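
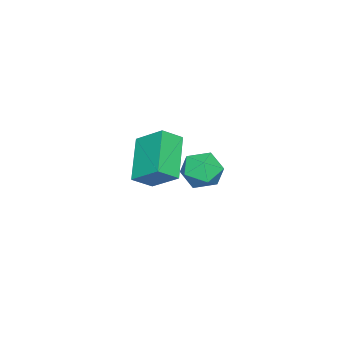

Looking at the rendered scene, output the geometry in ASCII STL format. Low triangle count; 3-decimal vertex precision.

solid 
facet normal -0.754 -0.320 0.574
outer loop
vertex -2.316 -2.731 -1.402
vertex -2.172 -1.665 -0.62
vertex -2.9 -2.276 -1.915
endloop
endfacet
facet normal -0.108 -0.802 -0.588
outer loop
vertex -1.528 -1.695 -2.96
vertex -2.316 -2.731 -1.402
vertex -2.9 -2.276 -1.915
endloop
endfacet
facet normal -0.754 -0.319 0.574
outer loop
vertex -2.9 -2.276 -1.915
vertex -2.172 -1.665 -0.62
vertex -2.755 -1.21 -1.132
endloop
endfacet
facet normal -0.648 0.506 -0.569
outer loop
vertex -2.755 -1.21 -1.132
vertex -1.528 -1.695 -2.96
vertex -2.9 -2.276 -1.915
endloop
endfacet
facet normal 0.648 -0.505 0.570
outer loop
vertex -2.316 -2.731 -1.402
vertex -0.8 -1.084 -1.665
vertex -2.172 -1.665 -0.62
endloop
endfacet
facet normal -0.109 -0.801 -0.588
outer loop
vertex -0.945 -2.15 -2.448
vertex -2.316 -2.731 -1.402
vertex -1.528 -1.695 -2.96
endloop
endfacet
facet normal 0.648 -0.506 0.569
outer loop
vertex -0.945 -2.15 -2.448
vertex -0.8 -1.084 -1.665
vertex -2.316 -2.731 -1.402
endloop
endfacet
facet normal 0.109 0.801 0.588
outer loop
vertex -2.172 -1.665 -0.62
vertex -0.8 -1.084 -1.665
vertex -2.755 -1.21 -1.132
endloop
endfacet
facet normal -0.649 0.505 -0.569
outer loop
vertex -1.384 -0.629 -2.178
vertex -1.528 -1.695 -2.96
vertex -2.755 -1.21 -1.132
endloop
endfacet
facet normal 0.109 0.802 0.588
outer loop
vertex -2.755 -1.21 -1.132
vertex -0.8 -1.084 -1.665
vertex -1.384 -0.629 -2.178
endloop
endfacet
facet normal 0.754 0.319 -0.574
outer loop
vertex -1.384 -0.629 -2.178
vertex -0.945 -2.15 -2.448
vertex -1.528 -1.695 -2.96
endloop
endfacet
facet normal 0.754 0.319 -0.575
outer loop
vertex -0.8 -1.084 -1.665
vertex -0.945 -2.15 -2.448
vertex -1.384 -0.629 -2.178
endloop
endfacet
facet normal -0.519 0.816 -0.254
outer loop
vertex 1.62 2.251 0.096
vertex 1.049 2.019 0.518
vertex 1.581 2.45 0.815
endloop
endfacet
facet normal 0.180 0.950 -0.253
outer loop
vertex 1.62 2.251 0.096
vertex 1.581 2.45 0.815
vertex 2.235 2.247 0.519
endloop
endfacet
facet normal 0.493 0.500 -0.712
outer loop
vertex 1.62 2.251 0.096
vertex 2.235 2.247 0.519
vertex 2.108 1.689 0.039
endloop
endfacet
facet normal -0.017 0.087 -0.996
outer loop
vertex 1.62 2.251 0.096
vertex 2.108 1.689 0.039
vertex 1.375 1.548 0.039
endloop
endfacet
facet normal -0.642 0.281 -0.713
outer loop
vertex 1.62 2.251 0.096
vertex 1.375 1.548 0.039
vertex 1.049 2.019 0.518
endloop
endfacet
facet normal 0.432 0.809 0.399
outer loop
vertex 2.235 2.247 0.519
vertex 1.581 2.45 0.815
vertex 2.045 2.012 1.201
endloop
endfacet
facet normal -0.701 0.591 0.398
outer loop
vertex 1.581 2.45 0.815
vertex 1.049 2.019 0.518
vertex 1.312 1.871 1.201
endloop
endfacet
facet normal -0.899 -0.272 -0.344
outer loop
vertex 1.049 2.019 0.518
vertex 1.375 1.548 0.039
vertex 1.185 1.313 0.721
endloop
endfacet
facet normal 0.113 -0.587 -0.802
outer loop
vertex 1.375 1.548 0.039
vertex 2.108 1.689 0.039
vertex 1.839 1.11 0.425
endloop
endfacet
facet normal 0.936 0.082 -0.343
outer loop
vertex 2.108 1.689 0.039
vertex 2.235 2.247 0.519
vertex 2.371 1.541 0.722
endloop
endfacet
facet normal 0.017 -0.087 0.996
outer loop
vertex 1.8 1.309 1.144
vertex 2.045 2.012 1.201
vertex 1.312 1.871 1.201
endloop
endfacet
facet normal -0.493 -0.500 0.712
outer loop
vertex 1.8 1.309 1.144
vertex 1.312 1.871 1.201
vertex 1.185 1.313 0.721
endloop
endfacet
facet normal -0.180 -0.950 0.253
outer loop
vertex 1.8 1.309 1.144
vertex 1.185 1.313 0.721
vertex 1.839 1.11 0.425
endloop
endfacet
facet normal 0.519 -0.816 0.254
outer loop
vertex 1.8 1.309 1.144
vertex 1.839 1.11 0.425
vertex 2.371 1.541 0.722
endloop
endfacet
facet normal 0.642 -0.281 0.713
outer loop
vertex 1.8 1.309 1.144
vertex 2.371 1.541 0.722
vertex 2.045 2.012 1.201
endloop
endfacet
facet normal -0.113 0.587 0.802
outer loop
vertex 1.312 1.871 1.201
vertex 2.045 2.012 1.201
vertex 1.581 2.45 0.815
endloop
endfacet
facet normal -0.936 -0.082 0.343
outer loop
vertex 1.185 1.313 0.721
vertex 1.312 1.871 1.201
vertex 1.049 2.019 0.518
endloop
endfacet
facet normal -0.432 -0.809 -0.399
outer loop
vertex 1.839 1.11 0.425
vertex 1.185 1.313 0.721
vertex 1.375 1.548 0.039
endloop
endfacet
facet normal 0.701 -0.591 -0.398
outer loop
vertex 2.371 1.541 0.722
vertex 1.839 1.11 0.425
vertex 2.108 1.689 0.039
endloop
endfacet
facet normal 0.899 0.272 0.344
outer loop
vertex 2.045 2.012 1.201
vertex 2.371 1.541 0.722
vertex 2.235 2.247 0.519
endloop
endfacet

endsolid


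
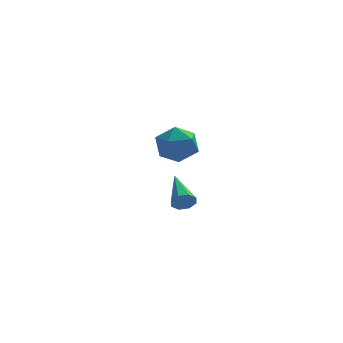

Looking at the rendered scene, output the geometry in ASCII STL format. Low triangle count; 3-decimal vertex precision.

solid 
facet normal -0.479 0.546 0.687
outer loop
vertex -4.028 -2.613 3.238
vertex -4.709 -3.283 3.296
vertex -3.942 -3.329 3.867
endloop
endfacet
facet normal 0.225 0.658 0.718
outer loop
vertex -4.028 -2.613 3.238
vertex -3.942 -3.329 3.867
vertex -3.181 -3.04 3.364
endloop
endfacet
facet normal 0.439 0.895 0.079
outer loop
vertex -4.028 -2.613 3.238
vertex -3.181 -3.04 3.364
vertex -3.478 -2.816 2.482
endloop
endfacet
facet normal -0.132 0.929 -0.346
outer loop
vertex -4.028 -2.613 3.238
vertex -3.478 -2.816 2.482
vertex -4.422 -2.966 2.44
endloop
endfacet
facet normal -0.700 0.714 0.030
outer loop
vertex -4.028 -2.613 3.238
vertex -4.422 -2.966 2.44
vertex -4.709 -3.283 3.296
endloop
endfacet
facet normal 0.543 0.031 0.839
outer loop
vertex -3.181 -3.04 3.364
vertex -3.942 -3.329 3.867
vertex -3.338 -3.974 3.5
endloop
endfacet
facet normal -0.596 -0.151 0.789
outer loop
vertex -3.942 -3.329 3.867
vertex -4.709 -3.283 3.296
vertex -4.282 -4.124 3.458
endloop
endfacet
facet normal -0.954 0.120 -0.275
outer loop
vertex -4.709 -3.283 3.296
vertex -4.422 -2.966 2.44
vertex -4.579 -3.9 2.576
endloop
endfacet
facet normal -0.035 0.469 -0.882
outer loop
vertex -4.422 -2.966 2.44
vertex -3.478 -2.816 2.482
vertex -3.818 -3.611 2.073
endloop
endfacet
facet normal 0.889 0.414 -0.194
outer loop
vertex -3.478 -2.816 2.482
vertex -3.181 -3.04 3.364
vertex -3.051 -3.657 2.644
endloop
endfacet
facet normal 0.132 -0.929 0.346
outer loop
vertex -3.732 -4.327 2.702
vertex -3.338 -3.974 3.5
vertex -4.282 -4.124 3.458
endloop
endfacet
facet normal -0.439 -0.895 -0.079
outer loop
vertex -3.732 -4.327 2.702
vertex -4.282 -4.124 3.458
vertex -4.579 -3.9 2.576
endloop
endfacet
facet normal -0.225 -0.658 -0.718
outer loop
vertex -3.732 -4.327 2.702
vertex -4.579 -3.9 2.576
vertex -3.818 -3.611 2.073
endloop
endfacet
facet normal 0.479 -0.546 -0.687
outer loop
vertex -3.732 -4.327 2.702
vertex -3.818 -3.611 2.073
vertex -3.051 -3.657 2.644
endloop
endfacet
facet normal 0.700 -0.714 -0.030
outer loop
vertex -3.732 -4.327 2.702
vertex -3.051 -3.657 2.644
vertex -3.338 -3.974 3.5
endloop
endfacet
facet normal 0.035 -0.469 0.882
outer loop
vertex -4.282 -4.124 3.458
vertex -3.338 -3.974 3.5
vertex -3.942 -3.329 3.867
endloop
endfacet
facet normal -0.889 -0.414 0.194
outer loop
vertex -4.579 -3.9 2.576
vertex -4.282 -4.124 3.458
vertex -4.709 -3.283 3.296
endloop
endfacet
facet normal -0.543 -0.031 -0.839
outer loop
vertex -3.818 -3.611 2.073
vertex -4.579 -3.9 2.576
vertex -4.422 -2.966 2.44
endloop
endfacet
facet normal 0.596 0.151 -0.789
outer loop
vertex -3.051 -3.657 2.644
vertex -3.818 -3.611 2.073
vertex -3.478 -2.816 2.482
endloop
endfacet
facet normal 0.954 -0.120 0.275
outer loop
vertex -3.338 -3.974 3.5
vertex -3.051 -3.657 2.644
vertex -3.181 -3.04 3.364
endloop
endfacet
facet normal 0.135 -0.935 -0.329
outer loop
vertex -3.077 0.665 -2.877
vertex -3.32 0.459 -2.392
vertex -3.517 0.615 -2.915
endloop
endfacet
facet normal 0.006 0.574 -0.819
outer loop
vertex -3.077 0.665 -2.877
vertex -3.517 0.615 -2.915
vertex -3.58 2.281 -1.748
endloop
endfacet
facet normal 0.134 -0.935 -0.329
outer loop
vertex -3.517 0.615 -2.915
vertex -3.32 0.459 -2.392
vertex -3.841 0.474 -2.646
endloop
endfacet
facet normal -0.682 0.402 -0.611
outer loop
vertex -3.517 0.615 -2.915
vertex -3.841 0.474 -2.646
vertex -3.58 2.281 -1.748
endloop
endfacet
facet normal 0.134 -0.934 -0.330
outer loop
vertex -3.841 0.474 -2.646
vertex -3.32 0.459 -2.392
vertex -3.86 0.324 -2.229
endloop
endfacet
facet normal -0.990 0.140 0.005
outer loop
vertex -3.841 0.474 -2.646
vertex -3.86 0.324 -2.229
vertex -3.58 2.281 -1.748
endloop
endfacet
facet normal 0.134 -0.935 -0.330
outer loop
vertex -3.86 0.324 -2.229
vertex -3.32 0.459 -2.392
vertex -3.563 0.253 -1.907
endloop
endfacet
facet normal -0.740 -0.059 0.670
outer loop
vertex -3.86 0.324 -2.229
vertex -3.563 0.253 -1.907
vertex -3.58 2.281 -1.748
endloop
endfacet
facet normal 0.133 -0.934 -0.330
outer loop
vertex -3.563 0.253 -1.907
vertex -3.32 0.459 -2.392
vertex -3.123 0.302 -1.869
endloop
endfacet
facet normal -0.077 -0.079 0.994
outer loop
vertex -3.563 0.253 -1.907
vertex -3.123 0.302 -1.869
vertex -3.58 2.281 -1.748
endloop
endfacet
facet normal 0.134 -0.934 -0.331
outer loop
vertex -3.123 0.302 -1.869
vertex -3.32 0.459 -2.392
vertex -2.799 0.444 -2.138
endloop
endfacet
facet normal 0.612 0.093 0.786
outer loop
vertex -3.123 0.302 -1.869
vertex -2.799 0.444 -2.138
vertex -3.58 2.281 -1.748
endloop
endfacet
facet normal 0.134 -0.934 -0.330
outer loop
vertex -2.799 0.444 -2.138
vertex -3.32 0.459 -2.392
vertex -2.78 0.594 -2.555
endloop
endfacet
facet normal 0.919 0.355 0.170
outer loop
vertex -2.799 0.444 -2.138
vertex -2.78 0.594 -2.555
vertex -3.58 2.281 -1.748
endloop
endfacet
facet normal 0.134 -0.935 -0.330
outer loop
vertex -2.78 0.594 -2.555
vertex -3.32 0.459 -2.392
vertex -3.077 0.665 -2.877
endloop
endfacet
facet normal 0.669 0.554 -0.495
outer loop
vertex -2.78 0.594 -2.555
vertex -3.077 0.665 -2.877
vertex -3.58 2.281 -1.748
endloop
endfacet

endsolid


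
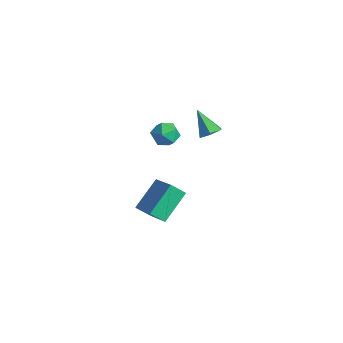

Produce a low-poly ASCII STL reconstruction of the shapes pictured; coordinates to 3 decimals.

solid 
facet normal -0.881 0.154 -0.448
outer loop
vertex -2.088 1.004 -2.352
vertex -1.609 1.652 -3.071
vertex -1.729 -0.692 -3.641
endloop
endfacet
facet normal -0.443 -0.600 0.666
outer loop
vertex -0.011 -0.992 -2.769
vertex -2.088 1.004 -2.352
vertex -1.729 -0.692 -3.641
endloop
endfacet
facet normal -0.881 0.154 -0.448
outer loop
vertex -1.729 -0.692 -3.641
vertex -1.609 1.652 -3.071
vertex -1.25 -0.044 -4.361
endloop
endfacet
facet normal 0.166 -0.785 -0.597
outer loop
vertex -1.25 -0.044 -4.361
vertex -0.011 -0.992 -2.769
vertex -1.729 -0.692 -3.641
endloop
endfacet
facet normal -0.166 0.785 0.597
outer loop
vertex -2.088 1.004 -2.352
vertex 0.109 1.352 -2.199
vertex -1.609 1.652 -3.071
endloop
endfacet
facet normal -0.443 -0.600 0.666
outer loop
vertex -0.37 0.704 -1.479
vertex -2.088 1.004 -2.352
vertex -0.011 -0.992 -2.769
endloop
endfacet
facet normal -0.166 0.785 0.596
outer loop
vertex -0.37 0.704 -1.479
vertex 0.109 1.352 -2.199
vertex -2.088 1.004 -2.352
endloop
endfacet
facet normal 0.443 0.600 -0.666
outer loop
vertex -1.609 1.652 -3.071
vertex 0.109 1.352 -2.199
vertex -1.25 -0.044 -4.361
endloop
endfacet
facet normal 0.166 -0.785 -0.597
outer loop
vertex 0.468 -0.344 -3.488
vertex -0.011 -0.992 -2.769
vertex -1.25 -0.044 -4.361
endloop
endfacet
facet normal 0.443 0.600 -0.666
outer loop
vertex -1.25 -0.044 -4.361
vertex 0.109 1.352 -2.199
vertex 0.468 -0.344 -3.488
endloop
endfacet
facet normal 0.881 -0.154 0.448
outer loop
vertex 0.468 -0.344 -3.488
vertex -0.37 0.704 -1.479
vertex -0.011 -0.992 -2.769
endloop
endfacet
facet normal 0.881 -0.154 0.448
outer loop
vertex 0.109 1.352 -2.199
vertex -0.37 0.704 -1.479
vertex 0.468 -0.344 -3.488
endloop
endfacet
facet normal -0.656 0.353 0.667
outer loop
vertex -1.433 0.585 2.917
vertex -0.845 0.455 3.564
vertex -0.866 1.227 3.135
endloop
endfacet
facet normal -0.754 0.656 0.028
outer loop
vertex -1.433 0.585 2.917
vertex -0.866 1.227 3.135
vertex -1.041 1.062 2.285
endloop
endfacet
facet normal -0.885 0.139 -0.444
outer loop
vertex -1.433 0.585 2.917
vertex -1.041 1.062 2.285
vertex -1.129 0.189 2.188
endloop
endfacet
facet normal -0.868 -0.486 -0.098
outer loop
vertex -1.433 0.585 2.917
vertex -1.129 0.189 2.188
vertex -1.008 -0.187 2.979
endloop
endfacet
facet normal -0.727 -0.353 0.590
outer loop
vertex -1.433 0.585 2.917
vertex -1.008 -0.187 2.979
vertex -0.845 0.455 3.564
endloop
endfacet
facet normal -0.145 0.976 -0.160
outer loop
vertex -1.041 1.062 2.285
vertex -0.866 1.227 3.135
vertex -0.212 1.227 2.541
endloop
endfacet
facet normal 0.014 0.486 0.874
outer loop
vertex -0.866 1.227 3.135
vertex -0.845 0.455 3.564
vertex -0.091 0.851 3.332
endloop
endfacet
facet normal -0.100 -0.656 0.748
outer loop
vertex -0.845 0.455 3.564
vertex -1.008 -0.187 2.979
vertex -0.179 -0.022 3.235
endloop
endfacet
facet normal -0.330 -0.871 -0.364
outer loop
vertex -1.008 -0.187 2.979
vertex -1.129 0.189 2.188
vertex -0.354 -0.187 2.385
endloop
endfacet
facet normal -0.357 0.139 -0.924
outer loop
vertex -1.129 0.189 2.188
vertex -1.041 1.062 2.285
vertex -0.375 0.585 1.956
endloop
endfacet
facet normal 0.868 0.486 0.098
outer loop
vertex 0.213 0.455 2.603
vertex -0.212 1.227 2.541
vertex -0.091 0.851 3.332
endloop
endfacet
facet normal 0.885 -0.139 0.444
outer loop
vertex 0.213 0.455 2.603
vertex -0.091 0.851 3.332
vertex -0.179 -0.022 3.235
endloop
endfacet
facet normal 0.754 -0.656 -0.028
outer loop
vertex 0.213 0.455 2.603
vertex -0.179 -0.022 3.235
vertex -0.354 -0.187 2.385
endloop
endfacet
facet normal 0.656 -0.353 -0.667
outer loop
vertex 0.213 0.455 2.603
vertex -0.354 -0.187 2.385
vertex -0.375 0.585 1.956
endloop
endfacet
facet normal 0.727 0.353 -0.590
outer loop
vertex 0.213 0.455 2.603
vertex -0.375 0.585 1.956
vertex -0.212 1.227 2.541
endloop
endfacet
facet normal 0.330 0.871 0.364
outer loop
vertex -0.091 0.851 3.332
vertex -0.212 1.227 2.541
vertex -0.866 1.227 3.135
endloop
endfacet
facet normal 0.357 -0.139 0.924
outer loop
vertex -0.179 -0.022 3.235
vertex -0.091 0.851 3.332
vertex -0.845 0.455 3.564
endloop
endfacet
facet normal 0.145 -0.976 0.160
outer loop
vertex -0.354 -0.187 2.385
vertex -0.179 -0.022 3.235
vertex -1.008 -0.187 2.979
endloop
endfacet
facet normal -0.014 -0.486 -0.874
outer loop
vertex -0.375 0.585 1.956
vertex -0.354 -0.187 2.385
vertex -1.129 0.189 2.188
endloop
endfacet
facet normal 0.100 0.656 -0.748
outer loop
vertex -0.212 1.227 2.541
vertex -0.375 0.585 1.956
vertex -1.041 1.062 2.285
endloop
endfacet
facet normal 0.635 0.045 -0.772
outer loop
vertex 1.793 2.37 3.748
vertex 1.314 2.027 3.334
vertex 1.308 2.746 3.371
endloop
endfacet
facet normal 0.130 0.781 0.611
outer loop
vertex 1.793 2.37 3.748
vertex 1.308 2.746 3.371
vertex 0.266 1.953 4.606
endloop
endfacet
facet normal 0.635 0.045 -0.772
outer loop
vertex 1.308 2.746 3.371
vertex 1.314 2.027 3.334
vertex 0.829 2.403 2.957
endloop
endfacet
facet normal -0.592 0.806 0.018
outer loop
vertex 1.308 2.746 3.371
vertex 0.829 2.403 2.957
vertex 0.266 1.953 4.606
endloop
endfacet
facet normal 0.635 0.045 -0.772
outer loop
vertex 0.829 2.403 2.957
vertex 1.314 2.027 3.334
vertex 0.835 1.684 2.92
endloop
endfacet
facet normal -0.947 0.009 -0.321
outer loop
vertex 0.829 2.403 2.957
vertex 0.835 1.684 2.92
vertex 0.266 1.953 4.606
endloop
endfacet
facet normal 0.635 0.045 -0.772
outer loop
vertex 0.835 1.684 2.92
vertex 1.314 2.027 3.334
vertex 1.32 1.308 3.297
endloop
endfacet
facet normal -0.579 -0.813 -0.066
outer loop
vertex 0.835 1.684 2.92
vertex 1.32 1.308 3.297
vertex 0.266 1.953 4.606
endloop
endfacet
facet normal 0.635 0.045 -0.772
outer loop
vertex 1.32 1.308 3.297
vertex 1.314 2.027 3.334
vertex 1.799 1.651 3.711
endloop
endfacet
facet normal 0.143 -0.837 0.528
outer loop
vertex 1.32 1.308 3.297
vertex 1.799 1.651 3.711
vertex 0.266 1.953 4.606
endloop
endfacet
facet normal 0.635 0.045 -0.772
outer loop
vertex 1.799 1.651 3.711
vertex 1.314 2.027 3.334
vertex 1.793 2.37 3.748
endloop
endfacet
facet normal 0.498 -0.040 0.866
outer loop
vertex 1.799 1.651 3.711
vertex 1.793 2.37 3.748
vertex 0.266 1.953 4.606
endloop
endfacet

endsolid


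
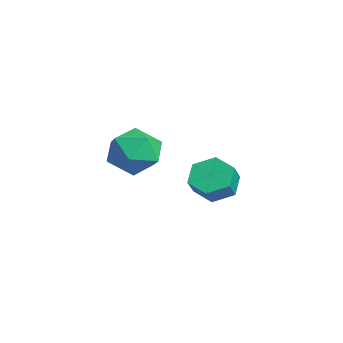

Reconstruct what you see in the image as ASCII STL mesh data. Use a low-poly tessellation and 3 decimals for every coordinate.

solid 
facet normal -0.527 0.394 -0.753
outer loop
vertex -1.948 3.128 -2.217
vertex -2.78 2.605 -1.909
vertex -2.601 3.549 -1.54
endloop
endfacet
facet normal 0.567 0.823 0.035
outer loop
vertex -1.948 3.128 -2.217
vertex -2.601 3.549 -1.54
vertex -1.348 2.679 -1.358
endloop
endfacet
facet normal 0.567 0.823 0.035
outer loop
vertex -1.348 2.679 -1.358
vertex -2.601 3.549 -1.54
vertex -2.001 3.1 -0.682
endloop
endfacet
facet normal 0.526 -0.394 0.754
outer loop
vertex -1.348 2.679 -1.358
vertex -2.001 3.1 -0.682
vertex -2.18 2.155 -1.051
endloop
endfacet
facet normal -0.526 0.394 -0.754
outer loop
vertex -2.601 3.549 -1.54
vertex -2.78 2.605 -1.909
vertex -3.433 3.026 -1.233
endloop
endfacet
facet normal -0.265 0.766 0.586
outer loop
vertex -2.601 3.549 -1.54
vertex -3.433 3.026 -1.233
vertex -2.001 3.1 -0.682
endloop
endfacet
facet normal -0.265 0.766 0.586
outer loop
vertex -2.001 3.1 -0.682
vertex -3.433 3.026 -1.233
vertex -2.833 2.576 -0.374
endloop
endfacet
facet normal 0.527 -0.394 0.753
outer loop
vertex -2.001 3.1 -0.682
vertex -2.833 2.576 -0.374
vertex -2.18 2.155 -1.051
endloop
endfacet
facet normal -0.526 0.394 -0.754
outer loop
vertex -3.433 3.026 -1.233
vertex -2.78 2.605 -1.909
vertex -3.612 2.081 -1.602
endloop
endfacet
facet normal -0.832 -0.058 0.551
outer loop
vertex -3.433 3.026 -1.233
vertex -3.612 2.081 -1.602
vertex -2.833 2.576 -0.374
endloop
endfacet
facet normal -0.832 -0.058 0.551
outer loop
vertex -2.833 2.576 -0.374
vertex -3.612 2.081 -1.602
vertex -3.012 1.632 -0.743
endloop
endfacet
facet normal 0.527 -0.394 0.753
outer loop
vertex -2.833 2.576 -0.374
vertex -3.012 1.632 -0.743
vertex -2.18 2.155 -1.051
endloop
endfacet
facet normal -0.526 0.394 -0.754
outer loop
vertex -3.612 2.081 -1.602
vertex -2.78 2.605 -1.909
vertex -2.959 1.66 -2.278
endloop
endfacet
facet normal -0.567 -0.823 -0.035
outer loop
vertex -3.612 2.081 -1.602
vertex -2.959 1.66 -2.278
vertex -3.012 1.632 -0.743
endloop
endfacet
facet normal -0.567 -0.823 -0.035
outer loop
vertex -3.012 1.632 -0.743
vertex -2.959 1.66 -2.278
vertex -2.359 1.211 -1.42
endloop
endfacet
facet normal 0.527 -0.394 0.753
outer loop
vertex -3.012 1.632 -0.743
vertex -2.359 1.211 -1.42
vertex -2.18 2.155 -1.051
endloop
endfacet
facet normal -0.527 0.394 -0.753
outer loop
vertex -2.959 1.66 -2.278
vertex -2.78 2.605 -1.909
vertex -2.127 2.184 -2.586
endloop
endfacet
facet normal 0.265 -0.766 -0.586
outer loop
vertex -2.959 1.66 -2.278
vertex -2.127 2.184 -2.586
vertex -2.359 1.211 -1.42
endloop
endfacet
facet normal 0.265 -0.766 -0.586
outer loop
vertex -2.359 1.211 -1.42
vertex -2.127 2.184 -2.586
vertex -1.527 1.734 -1.727
endloop
endfacet
facet normal 0.526 -0.394 0.754
outer loop
vertex -2.359 1.211 -1.42
vertex -1.527 1.734 -1.727
vertex -2.18 2.155 -1.051
endloop
endfacet
facet normal -0.527 0.394 -0.753
outer loop
vertex -2.127 2.184 -2.586
vertex -2.78 2.605 -1.909
vertex -1.948 3.128 -2.217
endloop
endfacet
facet normal 0.832 0.058 -0.551
outer loop
vertex -2.127 2.184 -2.586
vertex -1.948 3.128 -2.217
vertex -1.527 1.734 -1.727
endloop
endfacet
facet normal 0.832 0.058 -0.551
outer loop
vertex -1.527 1.734 -1.727
vertex -1.948 3.128 -2.217
vertex -1.348 2.679 -1.358
endloop
endfacet
facet normal 0.526 -0.394 0.754
outer loop
vertex -1.527 1.734 -1.727
vertex -1.348 2.679 -1.358
vertex -2.18 2.155 -1.051
endloop
endfacet
facet normal -0.027 0.590 0.807
outer loop
vertex 0.938 -0.841 2.649
vertex 0.416 -1.739 3.288
vertex 1.631 -1.64 3.256
endloop
endfacet
facet normal 0.528 0.754 0.391
outer loop
vertex 0.938 -0.841 2.649
vertex 1.631 -1.64 3.256
vertex 1.951 -1.283 2.134
endloop
endfacet
facet normal 0.275 0.927 -0.255
outer loop
vertex 0.938 -0.841 2.649
vertex 1.951 -1.283 2.134
vertex 0.933 -1.163 1.473
endloop
endfacet
facet normal -0.435 0.869 -0.236
outer loop
vertex 0.938 -0.841 2.649
vertex 0.933 -1.163 1.473
vertex -0.015 -1.444 2.186
endloop
endfacet
facet normal -0.622 0.661 0.420
outer loop
vertex 0.938 -0.841 2.649
vertex -0.015 -1.444 2.186
vertex 0.416 -1.739 3.288
endloop
endfacet
facet normal 0.932 0.170 0.320
outer loop
vertex 1.951 -1.283 2.134
vertex 1.631 -1.64 3.256
vertex 2.055 -2.456 2.454
endloop
endfacet
facet normal 0.034 -0.097 0.995
outer loop
vertex 1.631 -1.64 3.256
vertex 0.416 -1.739 3.288
vertex 1.107 -2.737 3.167
endloop
endfacet
facet normal -0.930 0.018 0.368
outer loop
vertex 0.416 -1.739 3.288
vertex -0.015 -1.444 2.186
vertex 0.089 -2.617 2.506
endloop
endfacet
facet normal -0.627 0.356 -0.693
outer loop
vertex -0.015 -1.444 2.186
vertex 0.933 -1.163 1.473
vertex 0.409 -2.26 1.384
endloop
endfacet
facet normal 0.523 0.450 -0.724
outer loop
vertex 0.933 -1.163 1.473
vertex 1.951 -1.283 2.134
vertex 1.624 -2.161 1.352
endloop
endfacet
facet normal 0.435 -0.869 0.236
outer loop
vertex 1.102 -3.059 1.991
vertex 2.055 -2.456 2.454
vertex 1.107 -2.737 3.167
endloop
endfacet
facet normal -0.275 -0.927 0.255
outer loop
vertex 1.102 -3.059 1.991
vertex 1.107 -2.737 3.167
vertex 0.089 -2.617 2.506
endloop
endfacet
facet normal -0.528 -0.754 -0.391
outer loop
vertex 1.102 -3.059 1.991
vertex 0.089 -2.617 2.506
vertex 0.409 -2.26 1.384
endloop
endfacet
facet normal 0.027 -0.590 -0.807
outer loop
vertex 1.102 -3.059 1.991
vertex 0.409 -2.26 1.384
vertex 1.624 -2.161 1.352
endloop
endfacet
facet normal 0.622 -0.661 -0.420
outer loop
vertex 1.102 -3.059 1.991
vertex 1.624 -2.161 1.352
vertex 2.055 -2.456 2.454
endloop
endfacet
facet normal 0.627 -0.356 0.693
outer loop
vertex 1.107 -2.737 3.167
vertex 2.055 -2.456 2.454
vertex 1.631 -1.64 3.256
endloop
endfacet
facet normal -0.523 -0.450 0.724
outer loop
vertex 0.089 -2.617 2.506
vertex 1.107 -2.737 3.167
vertex 0.416 -1.739 3.288
endloop
endfacet
facet normal -0.932 -0.170 -0.320
outer loop
vertex 0.409 -2.26 1.384
vertex 0.089 -2.617 2.506
vertex -0.015 -1.444 2.186
endloop
endfacet
facet normal -0.034 0.097 -0.995
outer loop
vertex 1.624 -2.161 1.352
vertex 0.409 -2.26 1.384
vertex 0.933 -1.163 1.473
endloop
endfacet
facet normal 0.930 -0.018 -0.368
outer loop
vertex 2.055 -2.456 2.454
vertex 1.624 -2.161 1.352
vertex 1.951 -1.283 2.134
endloop
endfacet

endsolid


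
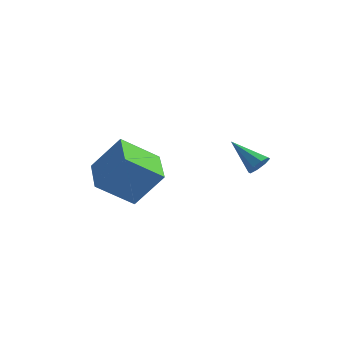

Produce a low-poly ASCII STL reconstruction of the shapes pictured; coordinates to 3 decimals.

solid 
facet normal 0.784 -0.334 -0.524
outer loop
vertex 2.475 1.036 -3.629
vertex 2.173 0.633 -3.824
vertex 2.284 1.139 -3.98
endloop
endfacet
facet normal 0.153 0.968 0.201
outer loop
vertex 2.475 1.036 -3.629
vertex 2.284 1.139 -3.98
vertex 0.967 1.147 -3.016
endloop
endfacet
facet normal 0.782 -0.334 -0.526
outer loop
vertex 2.284 1.139 -3.98
vertex 2.173 0.633 -3.824
vertex 2.027 0.946 -4.24
endloop
endfacet
facet normal -0.275 0.882 -0.383
outer loop
vertex 2.284 1.139 -3.98
vertex 2.027 0.946 -4.24
vertex 0.967 1.147 -3.016
endloop
endfacet
facet normal 0.783 -0.333 -0.525
outer loop
vertex 2.027 0.946 -4.24
vertex 2.173 0.633 -3.824
vertex 1.856 0.57 -4.257
endloop
endfacet
facet normal -0.683 0.340 -0.647
outer loop
vertex 2.027 0.946 -4.24
vertex 1.856 0.57 -4.257
vertex 0.967 1.147 -3.016
endloop
endfacet
facet normal 0.783 -0.334 -0.525
outer loop
vertex 1.856 0.57 -4.257
vertex 2.173 0.633 -3.824
vertex 1.87 0.231 -4.02
endloop
endfacet
facet normal -0.832 -0.340 -0.438
outer loop
vertex 1.856 0.57 -4.257
vertex 1.87 0.231 -4.02
vertex 0.967 1.147 -3.016
endloop
endfacet
facet normal 0.782 -0.333 -0.526
outer loop
vertex 1.87 0.231 -4.02
vertex 2.173 0.633 -3.824
vertex 2.062 0.128 -3.669
endloop
endfacet
facet normal -0.635 -0.762 0.124
outer loop
vertex 1.87 0.231 -4.02
vertex 2.062 0.128 -3.669
vertex 0.967 1.147 -3.016
endloop
endfacet
facet normal 0.782 -0.333 -0.526
outer loop
vertex 2.062 0.128 -3.669
vertex 2.173 0.633 -3.824
vertex 2.319 0.321 -3.409
endloop
endfacet
facet normal -0.208 -0.676 0.707
outer loop
vertex 2.062 0.128 -3.669
vertex 2.319 0.321 -3.409
vertex 0.967 1.147 -3.016
endloop
endfacet
facet normal 0.783 -0.332 -0.525
outer loop
vertex 2.319 0.321 -3.409
vertex 2.173 0.633 -3.824
vertex 2.49 0.697 -3.392
endloop
endfacet
facet normal 0.200 -0.135 0.971
outer loop
vertex 2.319 0.321 -3.409
vertex 2.49 0.697 -3.392
vertex 0.967 1.147 -3.016
endloop
endfacet
facet normal 0.783 -0.333 -0.525
outer loop
vertex 2.49 0.697 -3.392
vertex 2.173 0.633 -3.824
vertex 2.475 1.036 -3.629
endloop
endfacet
facet normal 0.349 0.547 0.761
outer loop
vertex 2.49 0.697 -3.392
vertex 2.475 1.036 -3.629
vertex 0.967 1.147 -3.016
endloop
endfacet
facet normal -0.710 -0.364 0.603
outer loop
vertex -1.908 -2.762 -2.295
vertex -2.545 -1.27 -2.143
vertex -2.946 -3.062 -3.698
endloop
endfacet
facet normal 0.391 -0.916 -0.093
outer loop
vertex -1.675 -2.41 -4.777
vertex -1.908 -2.762 -2.295
vertex -2.946 -3.062 -3.698
endloop
endfacet
facet normal -0.710 -0.364 0.603
outer loop
vertex -2.946 -3.062 -3.698
vertex -2.545 -1.27 -2.143
vertex -3.582 -1.57 -3.546
endloop
endfacet
facet normal -0.586 -0.169 -0.792
outer loop
vertex -3.582 -1.57 -3.546
vertex -1.675 -2.41 -4.777
vertex -2.946 -3.062 -3.698
endloop
endfacet
facet normal 0.586 0.169 0.792
outer loop
vertex -1.908 -2.762 -2.295
vertex -1.274 -0.618 -3.222
vertex -2.545 -1.27 -2.143
endloop
endfacet
facet normal 0.391 -0.916 -0.093
outer loop
vertex -0.638 -2.11 -3.374
vertex -1.908 -2.762 -2.295
vertex -1.675 -2.41 -4.777
endloop
endfacet
facet normal 0.586 0.169 0.792
outer loop
vertex -0.638 -2.11 -3.374
vertex -1.274 -0.618 -3.222
vertex -1.908 -2.762 -2.295
endloop
endfacet
facet normal -0.391 0.916 0.093
outer loop
vertex -2.545 -1.27 -2.143
vertex -1.274 -0.618 -3.222
vertex -3.582 -1.57 -3.546
endloop
endfacet
facet normal -0.586 -0.170 -0.792
outer loop
vertex -2.312 -0.918 -4.625
vertex -1.675 -2.41 -4.777
vertex -3.582 -1.57 -3.546
endloop
endfacet
facet normal -0.391 0.916 0.093
outer loop
vertex -3.582 -1.57 -3.546
vertex -1.274 -0.618 -3.222
vertex -2.312 -0.918 -4.625
endloop
endfacet
facet normal 0.710 0.364 -0.603
outer loop
vertex -2.312 -0.918 -4.625
vertex -0.638 -2.11 -3.374
vertex -1.675 -2.41 -4.777
endloop
endfacet
facet normal 0.710 0.364 -0.603
outer loop
vertex -1.274 -0.618 -3.222
vertex -0.638 -2.11 -3.374
vertex -2.312 -0.918 -4.625
endloop
endfacet

endsolid


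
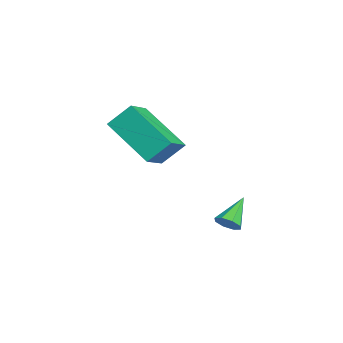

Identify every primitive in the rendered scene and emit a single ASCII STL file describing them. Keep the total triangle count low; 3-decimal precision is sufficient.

solid 
facet normal -0.814 0.386 -0.435
outer loop
vertex -3.875 -0.786 1.74
vertex -3.934 0.016 2.562
vertex -2.607 0.537 0.541
endloop
endfacet
facet normal 0.052 -0.698 -0.715
outer loop
vertex -1.566 0.044 1.098
vertex -3.875 -0.786 1.74
vertex -2.607 0.537 0.541
endloop
endfacet
facet normal -0.814 0.385 -0.435
outer loop
vertex -2.607 0.537 0.541
vertex -3.934 0.016 2.562
vertex -2.667 1.339 1.363
endloop
endfacet
facet normal 0.579 0.604 -0.547
outer loop
vertex -2.667 1.339 1.363
vertex -1.566 0.044 1.098
vertex -2.607 0.537 0.541
endloop
endfacet
facet normal -0.579 -0.604 0.548
outer loop
vertex -3.875 -0.786 1.74
vertex -2.893 -0.477 3.119
vertex -3.934 0.016 2.562
endloop
endfacet
facet normal 0.052 -0.698 -0.715
outer loop
vertex -2.833 -1.279 2.297
vertex -3.875 -0.786 1.74
vertex -1.566 0.044 1.098
endloop
endfacet
facet normal -0.579 -0.604 0.548
outer loop
vertex -2.833 -1.279 2.297
vertex -2.893 -0.477 3.119
vertex -3.875 -0.786 1.74
endloop
endfacet
facet normal -0.052 0.698 0.715
outer loop
vertex -3.934 0.016 2.562
vertex -2.893 -0.477 3.119
vertex -2.667 1.339 1.363
endloop
endfacet
facet normal 0.579 0.604 -0.548
outer loop
vertex -1.625 0.846 1.92
vertex -1.566 0.044 1.098
vertex -2.667 1.339 1.363
endloop
endfacet
facet normal -0.052 0.698 0.715
outer loop
vertex -2.667 1.339 1.363
vertex -2.893 -0.477 3.119
vertex -1.625 0.846 1.92
endloop
endfacet
facet normal 0.814 -0.386 0.435
outer loop
vertex -1.625 0.846 1.92
vertex -2.833 -1.279 2.297
vertex -1.566 0.044 1.098
endloop
endfacet
facet normal 0.814 -0.385 0.435
outer loop
vertex -2.893 -0.477 3.119
vertex -2.833 -1.279 2.297
vertex -1.625 0.846 1.92
endloop
endfacet
facet normal 0.660 -0.432 -0.615
outer loop
vertex -1.886 2.526 -1.713
vertex -2.118 2.741 -2.113
vertex -1.738 2.876 -1.8
endloop
endfacet
facet normal 0.394 0.061 0.917
outer loop
vertex -1.886 2.526 -1.713
vertex -1.738 2.876 -1.8
vertex -3.002 3.319 -1.287
endloop
endfacet
facet normal 0.660 -0.430 -0.616
outer loop
vertex -1.738 2.876 -1.8
vertex -2.118 2.741 -2.113
vertex -1.813 3.148 -2.07
endloop
endfacet
facet normal 0.467 0.684 0.560
outer loop
vertex -1.738 2.876 -1.8
vertex -1.813 3.148 -2.07
vertex -3.002 3.319 -1.287
endloop
endfacet
facet normal 0.660 -0.430 -0.616
outer loop
vertex -1.813 3.148 -2.07
vertex -2.118 2.741 -2.113
vertex -2.067 3.181 -2.365
endloop
endfacet
facet normal 0.137 0.990 -0.008
outer loop
vertex -1.813 3.148 -2.07
vertex -2.067 3.181 -2.365
vertex -3.002 3.319 -1.287
endloop
endfacet
facet normal 0.660 -0.429 -0.616
outer loop
vertex -2.067 3.181 -2.365
vertex -2.118 2.741 -2.113
vertex -2.35 2.957 -2.512
endloop
endfacet
facet normal -0.400 0.799 -0.449
outer loop
vertex -2.067 3.181 -2.365
vertex -2.35 2.957 -2.512
vertex -3.002 3.319 -1.287
endloop
endfacet
facet normal 0.658 -0.432 -0.617
outer loop
vertex -2.35 2.957 -2.512
vertex -2.118 2.741 -2.113
vertex -2.498 2.607 -2.425
endloop
endfacet
facet normal -0.831 0.225 -0.509
outer loop
vertex -2.35 2.957 -2.512
vertex -2.498 2.607 -2.425
vertex -3.002 3.319 -1.287
endloop
endfacet
facet normal 0.659 -0.431 -0.617
outer loop
vertex -2.498 2.607 -2.425
vertex -2.118 2.741 -2.113
vertex -2.423 2.335 -2.155
endloop
endfacet
facet normal -0.904 -0.399 -0.151
outer loop
vertex -2.498 2.607 -2.425
vertex -2.423 2.335 -2.155
vertex -3.002 3.319 -1.287
endloop
endfacet
facet normal 0.659 -0.432 -0.615
outer loop
vertex -2.423 2.335 -2.155
vertex -2.118 2.741 -2.113
vertex -2.17 2.301 -1.86
endloop
endfacet
facet normal -0.577 -0.704 0.414
outer loop
vertex -2.423 2.335 -2.155
vertex -2.17 2.301 -1.86
vertex -3.002 3.319 -1.287
endloop
endfacet
facet normal 0.660 -0.432 -0.615
outer loop
vertex -2.17 2.301 -1.86
vertex -2.118 2.741 -2.113
vertex -1.886 2.526 -1.713
endloop
endfacet
facet normal -0.037 -0.513 0.857
outer loop
vertex -2.17 2.301 -1.86
vertex -1.886 2.526 -1.713
vertex -3.002 3.319 -1.287
endloop
endfacet

endsolid


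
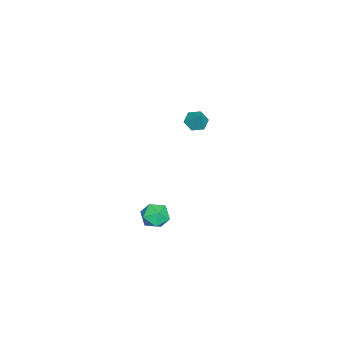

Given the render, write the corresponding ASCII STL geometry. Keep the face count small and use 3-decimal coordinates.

solid 
facet normal -0.534 -0.360 -0.765
outer loop
vertex -3.549 -1.532 -2.026
vertex -4.136 -1.449 -1.655
vertex -3.903 -0.93 -2.062
endloop
endfacet
facet normal 0.850 0.488 -0.196
outer loop
vertex -3.549 -1.532 -2.026
vertex -3.903 -0.93 -2.062
vertex -3.544 -1.051 -0.805
endloop
endfacet
facet normal -0.535 -0.360 -0.765
outer loop
vertex -3.903 -0.93 -2.062
vertex -4.136 -1.449 -1.655
vertex -4.491 -0.847 -1.69
endloop
endfacet
facet normal 0.168 0.985 0.047
outer loop
vertex -3.903 -0.93 -2.062
vertex -4.491 -0.847 -1.69
vertex -3.544 -1.051 -0.805
endloop
endfacet
facet normal -0.534 -0.359 -0.765
outer loop
vertex -4.491 -0.847 -1.69
vertex -4.136 -1.449 -1.655
vertex -4.724 -1.367 -1.283
endloop
endfacet
facet normal -0.426 0.668 0.610
outer loop
vertex -4.491 -0.847 -1.69
vertex -4.724 -1.367 -1.283
vertex -3.544 -1.051 -0.805
endloop
endfacet
facet normal -0.534 -0.359 -0.765
outer loop
vertex -4.724 -1.367 -1.283
vertex -4.136 -1.449 -1.655
vertex -4.37 -1.969 -1.248
endloop
endfacet
facet normal -0.338 -0.145 0.930
outer loop
vertex -4.724 -1.367 -1.283
vertex -4.37 -1.969 -1.248
vertex -3.544 -1.051 -0.805
endloop
endfacet
facet normal -0.534 -0.359 -0.766
outer loop
vertex -4.37 -1.969 -1.248
vertex -4.136 -1.449 -1.655
vertex -3.782 -2.052 -1.619
endloop
endfacet
facet normal 0.343 -0.640 0.687
outer loop
vertex -4.37 -1.969 -1.248
vertex -3.782 -2.052 -1.619
vertex -3.544 -1.051 -0.805
endloop
endfacet
facet normal -0.534 -0.359 -0.765
outer loop
vertex -3.782 -2.052 -1.619
vertex -4.136 -1.449 -1.655
vertex -3.549 -1.532 -2.026
endloop
endfacet
facet normal 0.938 -0.324 0.124
outer loop
vertex -3.782 -2.052 -1.619
vertex -3.549 -1.532 -2.026
vertex -3.544 -1.051 -0.805
endloop
endfacet
facet normal 0.054 0.809 0.585
outer loop
vertex 3.41 -0.605 -3.662
vertex 2.9 -0.99 -3.083
vertex 3.756 -1.083 -3.033
endloop
endfacet
facet normal 0.650 0.733 0.200
outer loop
vertex 3.41 -0.605 -3.662
vertex 3.756 -1.083 -3.033
vertex 4.065 -1.138 -3.836
endloop
endfacet
facet normal 0.467 0.735 -0.491
outer loop
vertex 3.41 -0.605 -3.662
vertex 4.065 -1.138 -3.836
vertex 3.4 -1.08 -4.382
endloop
endfacet
facet normal -0.241 0.812 -0.532
outer loop
vertex 3.41 -0.605 -3.662
vertex 3.4 -1.08 -4.382
vertex 2.68 -0.988 -3.916
endloop
endfacet
facet normal -0.496 0.858 0.133
outer loop
vertex 3.41 -0.605 -3.662
vertex 2.68 -0.988 -3.916
vertex 2.9 -0.99 -3.083
endloop
endfacet
facet normal 0.931 0.096 0.352
outer loop
vertex 4.065 -1.138 -3.836
vertex 3.756 -1.083 -3.033
vertex 3.96 -1.852 -3.364
endloop
endfacet
facet normal -0.033 0.220 0.975
outer loop
vertex 3.756 -1.083 -3.033
vertex 2.9 -0.99 -3.083
vertex 3.24 -1.76 -2.898
endloop
endfacet
facet normal -0.923 0.297 0.244
outer loop
vertex 2.9 -0.99 -3.083
vertex 2.68 -0.988 -3.916
vertex 2.575 -1.702 -3.444
endloop
endfacet
facet normal -0.510 0.223 -0.831
outer loop
vertex 2.68 -0.988 -3.916
vertex 3.4 -1.08 -4.382
vertex 2.884 -1.757 -4.247
endloop
endfacet
facet normal 0.637 0.097 -0.765
outer loop
vertex 3.4 -1.08 -4.382
vertex 4.065 -1.138 -3.836
vertex 3.74 -1.85 -4.197
endloop
endfacet
facet normal 0.241 -0.812 0.532
outer loop
vertex 3.23 -2.235 -3.618
vertex 3.96 -1.852 -3.364
vertex 3.24 -1.76 -2.898
endloop
endfacet
facet normal -0.467 -0.735 0.491
outer loop
vertex 3.23 -2.235 -3.618
vertex 3.24 -1.76 -2.898
vertex 2.575 -1.702 -3.444
endloop
endfacet
facet normal -0.650 -0.733 -0.200
outer loop
vertex 3.23 -2.235 -3.618
vertex 2.575 -1.702 -3.444
vertex 2.884 -1.757 -4.247
endloop
endfacet
facet normal -0.054 -0.809 -0.585
outer loop
vertex 3.23 -2.235 -3.618
vertex 2.884 -1.757 -4.247
vertex 3.74 -1.85 -4.197
endloop
endfacet
facet normal 0.496 -0.858 -0.133
outer loop
vertex 3.23 -2.235 -3.618
vertex 3.74 -1.85 -4.197
vertex 3.96 -1.852 -3.364
endloop
endfacet
facet normal 0.510 -0.223 0.831
outer loop
vertex 3.24 -1.76 -2.898
vertex 3.96 -1.852 -3.364
vertex 3.756 -1.083 -3.033
endloop
endfacet
facet normal -0.637 -0.097 0.765
outer loop
vertex 2.575 -1.702 -3.444
vertex 3.24 -1.76 -2.898
vertex 2.9 -0.99 -3.083
endloop
endfacet
facet normal -0.931 -0.096 -0.352
outer loop
vertex 2.884 -1.757 -4.247
vertex 2.575 -1.702 -3.444
vertex 2.68 -0.988 -3.916
endloop
endfacet
facet normal 0.033 -0.220 -0.975
outer loop
vertex 3.74 -1.85 -4.197
vertex 2.884 -1.757 -4.247
vertex 3.4 -1.08 -4.382
endloop
endfacet
facet normal 0.923 -0.297 -0.244
outer loop
vertex 3.96 -1.852 -3.364
vertex 3.74 -1.85 -4.197
vertex 4.065 -1.138 -3.836
endloop
endfacet

endsolid


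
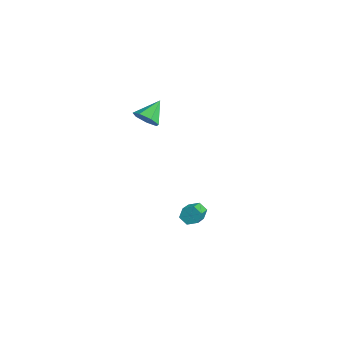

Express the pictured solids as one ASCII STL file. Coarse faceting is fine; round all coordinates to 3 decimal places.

solid 
facet normal -0.556 0.674 -0.486
outer loop
vertex 3.102 4.697 -4.002
vertex 2.735 4.287 -4.151
vertex 2.659 4.575 -3.665
endloop
endfacet
facet normal 0.294 0.708 0.642
outer loop
vertex 3.102 4.697 -4.002
vertex 2.659 4.575 -3.665
vertex 4.152 3.424 -3.08
endloop
endfacet
facet normal 0.294 0.707 0.643
outer loop
vertex 4.152 3.424 -3.08
vertex 2.659 4.575 -3.665
vertex 3.708 3.302 -2.743
endloop
endfacet
facet normal 0.556 -0.673 0.488
outer loop
vertex 4.152 3.424 -3.08
vertex 3.708 3.302 -2.743
vertex 3.785 3.013 -3.229
endloop
endfacet
facet normal -0.556 0.674 -0.486
outer loop
vertex 2.659 4.575 -3.665
vertex 2.735 4.287 -4.151
vertex 2.292 4.165 -3.814
endloop
endfacet
facet normal -0.527 0.169 0.833
outer loop
vertex 2.659 4.575 -3.665
vertex 2.292 4.165 -3.814
vertex 3.708 3.302 -2.743
endloop
endfacet
facet normal -0.527 0.169 0.833
outer loop
vertex 3.708 3.302 -2.743
vertex 2.292 4.165 -3.814
vertex 3.341 2.892 -2.892
endloop
endfacet
facet normal 0.554 -0.674 0.489
outer loop
vertex 3.708 3.302 -2.743
vertex 3.341 2.892 -2.892
vertex 3.785 3.013 -3.229
endloop
endfacet
facet normal -0.556 0.673 -0.487
outer loop
vertex 2.292 4.165 -3.814
vertex 2.735 4.287 -4.151
vertex 2.368 3.876 -4.3
endloop
endfacet
facet normal -0.821 -0.538 0.191
outer loop
vertex 2.292 4.165 -3.814
vertex 2.368 3.876 -4.3
vertex 3.341 2.892 -2.892
endloop
endfacet
facet normal -0.821 -0.539 0.190
outer loop
vertex 3.341 2.892 -2.892
vertex 2.368 3.876 -4.3
vertex 3.418 2.603 -3.378
endloop
endfacet
facet normal 0.554 -0.674 0.489
outer loop
vertex 3.341 2.892 -2.892
vertex 3.418 2.603 -3.378
vertex 3.785 3.013 -3.229
endloop
endfacet
facet normal -0.556 0.673 -0.488
outer loop
vertex 2.368 3.876 -4.3
vertex 2.735 4.287 -4.151
vertex 2.812 3.998 -4.637
endloop
endfacet
facet normal -0.293 -0.708 -0.643
outer loop
vertex 2.368 3.876 -4.3
vertex 2.812 3.998 -4.637
vertex 3.418 2.603 -3.378
endloop
endfacet
facet normal -0.294 -0.708 -0.643
outer loop
vertex 3.418 2.603 -3.378
vertex 2.812 3.998 -4.637
vertex 3.861 2.725 -3.715
endloop
endfacet
facet normal 0.556 -0.674 0.486
outer loop
vertex 3.418 2.603 -3.378
vertex 3.861 2.725 -3.715
vertex 3.785 3.013 -3.229
endloop
endfacet
facet normal -0.554 0.674 -0.489
outer loop
vertex 2.812 3.998 -4.637
vertex 2.735 4.287 -4.151
vertex 3.179 4.408 -4.488
endloop
endfacet
facet normal 0.527 -0.169 -0.833
outer loop
vertex 2.812 3.998 -4.637
vertex 3.179 4.408 -4.488
vertex 3.861 2.725 -3.715
endloop
endfacet
facet normal 0.527 -0.169 -0.833
outer loop
vertex 3.861 2.725 -3.715
vertex 3.179 4.408 -4.488
vertex 4.228 3.135 -3.566
endloop
endfacet
facet normal 0.556 -0.674 0.486
outer loop
vertex 3.861 2.725 -3.715
vertex 4.228 3.135 -3.566
vertex 3.785 3.013 -3.229
endloop
endfacet
facet normal -0.554 0.674 -0.489
outer loop
vertex 3.179 4.408 -4.488
vertex 2.735 4.287 -4.151
vertex 3.102 4.697 -4.002
endloop
endfacet
facet normal 0.821 0.539 -0.190
outer loop
vertex 3.179 4.408 -4.488
vertex 3.102 4.697 -4.002
vertex 4.228 3.135 -3.566
endloop
endfacet
facet normal 0.821 0.538 -0.192
outer loop
vertex 4.228 3.135 -3.566
vertex 3.102 4.697 -4.002
vertex 4.152 3.424 -3.08
endloop
endfacet
facet normal 0.556 -0.673 0.487
outer loop
vertex 4.228 3.135 -3.566
vertex 4.152 3.424 -3.08
vertex 3.785 3.013 -3.229
endloop
endfacet
facet normal 0.157 -0.791 -0.591
outer loop
vertex 1.515 2.765 2.253
vertex 1.246 2.312 2.788
vertex 0.874 2.653 2.233
endloop
endfacet
facet normal -0.139 0.878 -0.458
outer loop
vertex 1.515 2.765 2.253
vertex 0.874 2.653 2.233
vertex 1.034 3.388 3.592
endloop
endfacet
facet normal 0.156 -0.792 -0.591
outer loop
vertex 0.874 2.653 2.233
vertex 1.246 2.312 2.788
vertex 0.513 2.285 2.631
endloop
endfacet
facet normal -0.801 0.560 -0.209
outer loop
vertex 0.874 2.653 2.233
vertex 0.513 2.285 2.631
vertex 1.034 3.388 3.592
endloop
endfacet
facet normal 0.156 -0.791 -0.592
outer loop
vertex 0.513 2.285 2.631
vertex 1.246 2.312 2.788
vertex 0.704 1.937 3.146
endloop
endfacet
facet normal -0.914 0.086 0.397
outer loop
vertex 0.513 2.285 2.631
vertex 0.704 1.937 3.146
vertex 1.034 3.388 3.592
endloop
endfacet
facet normal 0.157 -0.791 -0.591
outer loop
vertex 0.704 1.937 3.146
vertex 1.246 2.312 2.788
vertex 1.304 1.872 3.392
endloop
endfacet
facet normal -0.390 -0.188 0.901
outer loop
vertex 0.704 1.937 3.146
vertex 1.304 1.872 3.392
vertex 1.034 3.388 3.592
endloop
endfacet
facet normal 0.156 -0.791 -0.591
outer loop
vertex 1.304 1.872 3.392
vertex 1.246 2.312 2.788
vertex 1.859 2.138 3.183
endloop
endfacet
facet normal 0.375 -0.055 0.925
outer loop
vertex 1.304 1.872 3.392
vertex 1.859 2.138 3.183
vertex 1.034 3.388 3.592
endloop
endfacet
facet normal 0.156 -0.792 -0.591
outer loop
vertex 1.859 2.138 3.183
vertex 1.246 2.312 2.788
vertex 1.953 2.535 2.676
endloop
endfacet
facet normal 0.806 0.384 0.450
outer loop
vertex 1.859 2.138 3.183
vertex 1.953 2.535 2.676
vertex 1.034 3.388 3.592
endloop
endfacet
facet normal 0.156 -0.791 -0.592
outer loop
vertex 1.953 2.535 2.676
vertex 1.246 2.312 2.788
vertex 1.515 2.765 2.253
endloop
endfacet
facet normal 0.578 0.799 -0.164
outer loop
vertex 1.953 2.535 2.676
vertex 1.515 2.765 2.253
vertex 1.034 3.388 3.592
endloop
endfacet

endsolid


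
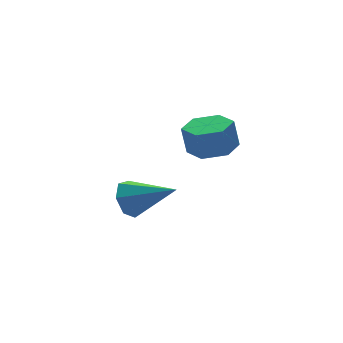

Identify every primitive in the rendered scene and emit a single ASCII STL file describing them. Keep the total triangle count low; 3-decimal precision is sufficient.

solid 
facet normal 0.114 -0.155 -0.981
outer loop
vertex 0.213 0.661 0.183
vertex -0.473 0.212 0.174
vertex -0.511 1.02 0.042
endloop
endfacet
facet normal 0.456 0.886 -0.088
outer loop
vertex 0.213 0.661 0.183
vertex -0.511 1.02 0.042
vertex 0.099 0.818 1.174
endloop
endfacet
facet normal 0.456 0.886 -0.088
outer loop
vertex 0.099 0.818 1.174
vertex -0.511 1.02 0.042
vertex -0.625 1.177 1.033
endloop
endfacet
facet normal -0.114 0.156 0.981
outer loop
vertex 0.099 0.818 1.174
vertex -0.625 1.177 1.033
vertex -0.587 0.368 1.166
endloop
endfacet
facet normal 0.113 -0.155 -0.981
outer loop
vertex -0.511 1.02 0.042
vertex -0.473 0.212 0.174
vertex -1.197 0.571 0.034
endloop
endfacet
facet normal -0.536 0.822 -0.192
outer loop
vertex -0.511 1.02 0.042
vertex -1.197 0.571 0.034
vertex -0.625 1.177 1.033
endloop
endfacet
facet normal -0.537 0.822 -0.191
outer loop
vertex -0.625 1.177 1.033
vertex -1.197 0.571 0.034
vertex -1.311 0.727 1.025
endloop
endfacet
facet normal -0.114 0.156 0.981
outer loop
vertex -0.625 1.177 1.033
vertex -1.311 0.727 1.025
vertex -0.587 0.368 1.166
endloop
endfacet
facet normal 0.113 -0.155 -0.981
outer loop
vertex -1.197 0.571 0.034
vertex -0.473 0.212 0.174
vertex -1.159 -0.238 0.166
endloop
endfacet
facet normal -0.993 -0.064 -0.104
outer loop
vertex -1.197 0.571 0.034
vertex -1.159 -0.238 0.166
vertex -1.311 0.727 1.025
endloop
endfacet
facet normal -0.993 -0.064 -0.104
outer loop
vertex -1.311 0.727 1.025
vertex -1.159 -0.238 0.166
vertex -1.273 -0.081 1.157
endloop
endfacet
facet normal -0.114 0.155 0.981
outer loop
vertex -1.311 0.727 1.025
vertex -1.273 -0.081 1.157
vertex -0.587 0.368 1.166
endloop
endfacet
facet normal 0.114 -0.156 -0.981
outer loop
vertex -1.159 -0.238 0.166
vertex -0.473 0.212 0.174
vertex -0.435 -0.597 0.307
endloop
endfacet
facet normal -0.456 -0.886 0.088
outer loop
vertex -1.159 -0.238 0.166
vertex -0.435 -0.597 0.307
vertex -1.273 -0.081 1.157
endloop
endfacet
facet normal -0.456 -0.886 0.088
outer loop
vertex -1.273 -0.081 1.157
vertex -0.435 -0.597 0.307
vertex -0.549 -0.44 1.298
endloop
endfacet
facet normal -0.114 0.155 0.981
outer loop
vertex -1.273 -0.081 1.157
vertex -0.549 -0.44 1.298
vertex -0.587 0.368 1.166
endloop
endfacet
facet normal 0.114 -0.156 -0.981
outer loop
vertex -0.435 -0.597 0.307
vertex -0.473 0.212 0.174
vertex 0.251 -0.147 0.315
endloop
endfacet
facet normal 0.537 -0.822 0.192
outer loop
vertex -0.435 -0.597 0.307
vertex 0.251 -0.147 0.315
vertex -0.549 -0.44 1.298
endloop
endfacet
facet normal 0.536 -0.822 0.191
outer loop
vertex -0.549 -0.44 1.298
vertex 0.251 -0.147 0.315
vertex 0.137 0.009 1.306
endloop
endfacet
facet normal -0.113 0.155 0.981
outer loop
vertex -0.549 -0.44 1.298
vertex 0.137 0.009 1.306
vertex -0.587 0.368 1.166
endloop
endfacet
facet normal 0.114 -0.155 -0.981
outer loop
vertex 0.251 -0.147 0.315
vertex -0.473 0.212 0.174
vertex 0.213 0.661 0.183
endloop
endfacet
facet normal 0.993 0.064 0.104
outer loop
vertex 0.251 -0.147 0.315
vertex 0.213 0.661 0.183
vertex 0.137 0.009 1.306
endloop
endfacet
facet normal 0.993 0.064 0.104
outer loop
vertex 0.137 0.009 1.306
vertex 0.213 0.661 0.183
vertex 0.099 0.818 1.174
endloop
endfacet
facet normal -0.113 0.155 0.981
outer loop
vertex 0.137 0.009 1.306
vertex 0.099 0.818 1.174
vertex -0.587 0.368 1.166
endloop
endfacet
facet normal -0.577 0.683 -0.447
outer loop
vertex -3.765 -1.223 -0.569
vertex -4.193 -1.23 -0.028
vertex -3.64 -0.832 -0.133
endloop
endfacet
facet normal 0.943 0.063 -0.327
outer loop
vertex -3.765 -1.223 -0.569
vertex -3.64 -0.832 -0.133
vertex -3.247 -2.35 0.708
endloop
endfacet
facet normal -0.577 0.683 -0.448
outer loop
vertex -3.64 -0.832 -0.133
vertex -4.193 -1.23 -0.028
vertex -3.931 -0.74 0.382
endloop
endfacet
facet normal 0.818 0.426 0.386
outer loop
vertex -3.64 -0.832 -0.133
vertex -3.931 -0.74 0.382
vertex -3.247 -2.35 0.708
endloop
endfacet
facet normal -0.577 0.683 -0.448
outer loop
vertex -3.931 -0.74 0.382
vertex -4.193 -1.23 -0.028
vertex -4.42 -1.018 0.588
endloop
endfacet
facet normal 0.229 0.286 0.930
outer loop
vertex -3.931 -0.74 0.382
vertex -4.42 -1.018 0.588
vertex -3.247 -2.35 0.708
endloop
endfacet
facet normal -0.577 0.683 -0.448
outer loop
vertex -4.42 -1.018 0.588
vertex -4.193 -1.23 -0.028
vertex -4.738 -1.455 0.331
endloop
endfacet
facet normal -0.376 -0.251 0.892
outer loop
vertex -4.42 -1.018 0.588
vertex -4.738 -1.455 0.331
vertex -3.247 -2.35 0.708
endloop
endfacet
facet normal -0.577 0.683 -0.448
outer loop
vertex -4.738 -1.455 0.331
vertex -4.193 -1.23 -0.028
vertex -4.646 -1.723 -0.196
endloop
endfacet
facet normal -0.546 -0.782 0.302
outer loop
vertex -4.738 -1.455 0.331
vertex -4.646 -1.723 -0.196
vertex -3.247 -2.35 0.708
endloop
endfacet
facet normal -0.577 0.683 -0.449
outer loop
vertex -4.646 -1.723 -0.196
vertex -4.193 -1.23 -0.028
vertex -4.212 -1.62 -0.597
endloop
endfacet
facet normal -0.150 -0.906 -0.396
outer loop
vertex -4.646 -1.723 -0.196
vertex -4.212 -1.62 -0.597
vertex -3.247 -2.35 0.708
endloop
endfacet
facet normal -0.578 0.682 -0.448
outer loop
vertex -4.212 -1.62 -0.597
vertex -4.193 -1.23 -0.028
vertex -3.765 -1.223 -0.569
endloop
endfacet
facet normal 0.513 -0.530 -0.676
outer loop
vertex -4.212 -1.62 -0.597
vertex -3.765 -1.223 -0.569
vertex -3.247 -2.35 0.708
endloop
endfacet

endsolid


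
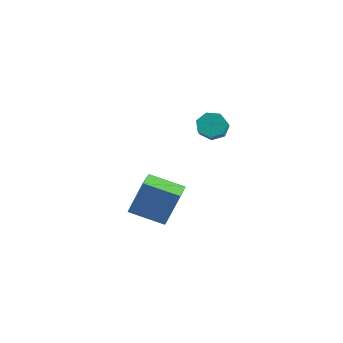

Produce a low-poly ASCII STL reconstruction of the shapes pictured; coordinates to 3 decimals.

solid 
facet normal -0.567 0.579 -0.586
outer loop
vertex 0.284 -1.266 1.532
vertex -0.005 -0.918 2.156
vertex 0.617 -0.726 1.744
endloop
endfacet
facet normal 0.656 -0.112 -0.746
outer loop
vertex 0.284 -1.266 1.532
vertex 0.617 -0.726 1.744
vertex 0.874 -1.869 2.141
endloop
endfacet
facet normal 0.657 -0.111 -0.746
outer loop
vertex 0.874 -1.869 2.141
vertex 0.617 -0.726 1.744
vertex 1.206 -1.33 2.353
endloop
endfacet
facet normal 0.567 -0.579 0.586
outer loop
vertex 0.874 -1.869 2.141
vertex 1.206 -1.33 2.353
vertex 0.585 -1.522 2.764
endloop
endfacet
facet normal -0.567 0.581 -0.585
outer loop
vertex 0.617 -0.726 1.744
vertex -0.005 -0.918 2.156
vertex 0.482 -0.332 2.266
endloop
endfacet
facet normal 0.799 0.561 -0.217
outer loop
vertex 0.617 -0.726 1.744
vertex 0.482 -0.332 2.266
vertex 1.206 -1.33 2.353
endloop
endfacet
facet normal 0.799 0.561 -0.218
outer loop
vertex 1.206 -1.33 2.353
vertex 0.482 -0.332 2.266
vertex 1.071 -0.935 2.875
endloop
endfacet
facet normal 0.567 -0.580 0.585
outer loop
vertex 1.206 -1.33 2.353
vertex 1.071 -0.935 2.875
vertex 0.585 -1.522 2.764
endloop
endfacet
facet normal -0.566 0.580 -0.585
outer loop
vertex 0.482 -0.332 2.266
vertex -0.005 -0.918 2.156
vertex -0.02 -0.379 2.705
endloop
endfacet
facet normal 0.340 0.812 0.475
outer loop
vertex 0.482 -0.332 2.266
vertex -0.02 -0.379 2.705
vertex 1.071 -0.935 2.875
endloop
endfacet
facet normal 0.340 0.812 0.475
outer loop
vertex 1.071 -0.935 2.875
vertex -0.02 -0.379 2.705
vertex 0.57 -0.982 3.314
endloop
endfacet
facet normal 0.567 -0.580 0.585
outer loop
vertex 1.071 -0.935 2.875
vertex 0.57 -0.982 3.314
vertex 0.585 -1.522 2.764
endloop
endfacet
facet normal -0.566 0.580 -0.585
outer loop
vertex -0.02 -0.379 2.705
vertex -0.005 -0.918 2.156
vertex -0.51 -0.832 2.73
endloop
endfacet
facet normal -0.375 0.451 0.810
outer loop
vertex -0.02 -0.379 2.705
vertex -0.51 -0.832 2.73
vertex 0.57 -0.982 3.314
endloop
endfacet
facet normal -0.375 0.451 0.810
outer loop
vertex 0.57 -0.982 3.314
vertex -0.51 -0.832 2.73
vertex 0.079 -1.435 3.339
endloop
endfacet
facet normal 0.566 -0.581 0.586
outer loop
vertex 0.57 -0.982 3.314
vertex 0.079 -1.435 3.339
vertex 0.585 -1.522 2.764
endloop
endfacet
facet normal -0.567 0.579 -0.586
outer loop
vertex -0.51 -0.832 2.73
vertex -0.005 -0.918 2.156
vertex -0.62 -1.351 2.323
endloop
endfacet
facet normal -0.807 -0.248 0.535
outer loop
vertex -0.51 -0.832 2.73
vertex -0.62 -1.351 2.323
vertex 0.079 -1.435 3.339
endloop
endfacet
facet normal -0.807 -0.250 0.535
outer loop
vertex 0.079 -1.435 3.339
vertex -0.62 -1.351 2.323
vertex -0.03 -1.954 2.932
endloop
endfacet
facet normal 0.567 -0.579 0.586
outer loop
vertex 0.079 -1.435 3.339
vertex -0.03 -1.954 2.932
vertex 0.585 -1.522 2.764
endloop
endfacet
facet normal -0.567 0.580 -0.585
outer loop
vertex -0.62 -1.351 2.323
vertex -0.005 -0.918 2.156
vertex -0.266 -1.543 1.79
endloop
endfacet
facet normal -0.631 -0.763 -0.144
outer loop
vertex -0.62 -1.351 2.323
vertex -0.266 -1.543 1.79
vertex -0.03 -1.954 2.932
endloop
endfacet
facet normal -0.633 -0.761 -0.143
outer loop
vertex -0.03 -1.954 2.932
vertex -0.266 -1.543 1.79
vertex 0.323 -2.147 2.398
endloop
endfacet
facet normal 0.567 -0.580 0.585
outer loop
vertex -0.03 -1.954 2.932
vertex 0.323 -2.147 2.398
vertex 0.585 -1.522 2.764
endloop
endfacet
facet normal -0.567 0.580 -0.586
outer loop
vertex -0.266 -1.543 1.79
vertex -0.005 -0.918 2.156
vertex 0.284 -1.266 1.532
endloop
endfacet
facet normal 0.018 -0.700 -0.713
outer loop
vertex -0.266 -1.543 1.79
vertex 0.284 -1.266 1.532
vertex 0.323 -2.147 2.398
endloop
endfacet
facet normal 0.021 -0.700 -0.713
outer loop
vertex 0.323 -2.147 2.398
vertex 0.284 -1.266 1.532
vertex 0.874 -1.869 2.141
endloop
endfacet
facet normal 0.566 -0.580 0.586
outer loop
vertex 0.323 -2.147 2.398
vertex 0.874 -1.869 2.141
vertex 0.585 -1.522 2.764
endloop
endfacet
facet normal -0.736 -0.585 0.340
outer loop
vertex -2.49 -3.248 -1.928
vertex -3.499 -2.086 -2.112
vertex -2.873 -3.887 -3.859
endloop
endfacet
facet normal 0.651 -0.750 0.119
outer loop
vertex -1.421 -2.734 -4.528
vertex -2.49 -3.248 -1.928
vertex -2.873 -3.887 -3.859
endloop
endfacet
facet normal -0.737 -0.585 0.339
outer loop
vertex -2.873 -3.887 -3.859
vertex -3.499 -2.086 -2.112
vertex -3.881 -2.724 -4.044
endloop
endfacet
facet normal -0.185 -0.309 -0.933
outer loop
vertex -3.881 -2.724 -4.044
vertex -1.421 -2.734 -4.528
vertex -2.873 -3.887 -3.859
endloop
endfacet
facet normal 0.185 0.308 0.933
outer loop
vertex -2.49 -3.248 -1.928
vertex -2.047 -0.933 -2.781
vertex -3.499 -2.086 -2.112
endloop
endfacet
facet normal 0.650 -0.750 0.119
outer loop
vertex -1.039 -2.096 -2.596
vertex -2.49 -3.248 -1.928
vertex -1.421 -2.734 -4.528
endloop
endfacet
facet normal 0.185 0.308 0.933
outer loop
vertex -1.039 -2.096 -2.596
vertex -2.047 -0.933 -2.781
vertex -2.49 -3.248 -1.928
endloop
endfacet
facet normal -0.651 0.750 -0.119
outer loop
vertex -3.499 -2.086 -2.112
vertex -2.047 -0.933 -2.781
vertex -3.881 -2.724 -4.044
endloop
endfacet
facet normal -0.185 -0.308 -0.933
outer loop
vertex -2.43 -1.572 -4.712
vertex -1.421 -2.734 -4.528
vertex -3.881 -2.724 -4.044
endloop
endfacet
facet normal -0.650 0.750 -0.119
outer loop
vertex -3.881 -2.724 -4.044
vertex -2.047 -0.933 -2.781
vertex -2.43 -1.572 -4.712
endloop
endfacet
facet normal 0.736 0.586 -0.339
outer loop
vertex -2.43 -1.572 -4.712
vertex -1.039 -2.096 -2.596
vertex -1.421 -2.734 -4.528
endloop
endfacet
facet normal 0.737 0.585 -0.340
outer loop
vertex -2.047 -0.933 -2.781
vertex -1.039 -2.096 -2.596
vertex -2.43 -1.572 -4.712
endloop
endfacet

endsolid


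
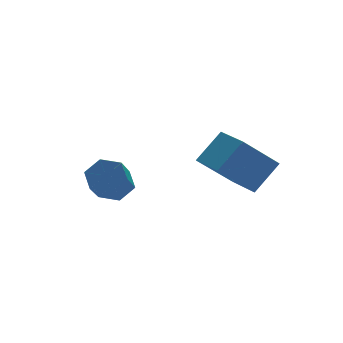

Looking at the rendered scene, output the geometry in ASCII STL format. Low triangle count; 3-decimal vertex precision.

solid 
facet normal -0.701 -0.072 -0.709
outer loop
vertex -0.828 -1.214 2.484
vertex -0.801 0.394 2.293
vertex 0.69 -1.415 1.003
endloop
endfacet
facet normal -0.017 -0.993 0.118
outer loop
vertex 1.861 -1.294 2.187
vertex -0.828 -1.214 2.484
vertex 0.69 -1.415 1.003
endloop
endfacet
facet normal -0.702 -0.073 -0.709
outer loop
vertex 0.69 -1.415 1.003
vertex -0.801 0.394 2.293
vertex 0.716 0.193 0.812
endloop
endfacet
facet normal 0.713 -0.094 -0.695
outer loop
vertex 0.716 0.193 0.812
vertex 1.861 -1.294 2.187
vertex 0.69 -1.415 1.003
endloop
endfacet
facet normal -0.713 0.095 0.695
outer loop
vertex -0.828 -1.214 2.484
vertex 0.37 0.515 3.477
vertex -0.801 0.394 2.293
endloop
endfacet
facet normal -0.017 -0.993 0.118
outer loop
vertex 0.344 -1.093 3.668
vertex -0.828 -1.214 2.484
vertex 1.861 -1.294 2.187
endloop
endfacet
facet normal -0.712 0.094 0.695
outer loop
vertex 0.344 -1.093 3.668
vertex 0.37 0.515 3.477
vertex -0.828 -1.214 2.484
endloop
endfacet
facet normal 0.017 0.993 -0.118
outer loop
vertex -0.801 0.394 2.293
vertex 0.37 0.515 3.477
vertex 0.716 0.193 0.812
endloop
endfacet
facet normal 0.712 -0.095 -0.695
outer loop
vertex 1.888 0.314 1.996
vertex 1.861 -1.294 2.187
vertex 0.716 0.193 0.812
endloop
endfacet
facet normal 0.017 0.993 -0.118
outer loop
vertex 0.716 0.193 0.812
vertex 0.37 0.515 3.477
vertex 1.888 0.314 1.996
endloop
endfacet
facet normal 0.702 0.072 0.709
outer loop
vertex 1.888 0.314 1.996
vertex 0.344 -1.093 3.668
vertex 1.861 -1.294 2.187
endloop
endfacet
facet normal 0.701 0.073 0.709
outer loop
vertex 0.37 0.515 3.477
vertex 0.344 -1.093 3.668
vertex 1.888 0.314 1.996
endloop
endfacet
facet normal 0.503 0.520 -0.690
outer loop
vertex -2.333 2.845 0.952
vertex -3.023 2.831 0.439
vertex -2.918 3.474 1.0
endloop
endfacet
facet normal 0.533 0.441 0.722
outer loop
vertex -2.333 2.845 0.952
vertex -2.918 3.474 1.0
vertex -3.107 2.043 2.014
endloop
endfacet
facet normal 0.535 0.440 0.721
outer loop
vertex -3.107 2.043 2.014
vertex -2.918 3.474 1.0
vertex -3.691 2.672 2.063
endloop
endfacet
facet normal -0.503 -0.520 0.690
outer loop
vertex -3.107 2.043 2.014
vertex -3.691 2.672 2.063
vertex -3.797 2.029 1.501
endloop
endfacet
facet normal 0.503 0.520 -0.690
outer loop
vertex -2.918 3.474 1.0
vertex -3.023 2.831 0.439
vertex -3.608 3.46 0.487
endloop
endfacet
facet normal -0.322 0.853 0.410
outer loop
vertex -2.918 3.474 1.0
vertex -3.608 3.46 0.487
vertex -3.691 2.672 2.063
endloop
endfacet
facet normal -0.322 0.854 0.410
outer loop
vertex -3.691 2.672 2.063
vertex -3.608 3.46 0.487
vertex -4.382 2.658 1.55
endloop
endfacet
facet normal -0.502 -0.521 0.690
outer loop
vertex -3.691 2.672 2.063
vertex -4.382 2.658 1.55
vertex -3.797 2.029 1.501
endloop
endfacet
facet normal 0.503 0.520 -0.690
outer loop
vertex -3.608 3.46 0.487
vertex -3.023 2.831 0.439
vertex -3.713 2.817 -0.074
endloop
endfacet
facet normal -0.856 0.412 -0.312
outer loop
vertex -3.608 3.46 0.487
vertex -3.713 2.817 -0.074
vertex -4.382 2.658 1.55
endloop
endfacet
facet normal -0.856 0.413 -0.312
outer loop
vertex -4.382 2.658 1.55
vertex -3.713 2.817 -0.074
vertex -4.487 2.015 0.988
endloop
endfacet
facet normal -0.502 -0.521 0.690
outer loop
vertex -4.382 2.658 1.55
vertex -4.487 2.015 0.988
vertex -3.797 2.029 1.501
endloop
endfacet
facet normal 0.503 0.520 -0.690
outer loop
vertex -3.713 2.817 -0.074
vertex -3.023 2.831 0.439
vertex -3.129 2.188 -0.123
endloop
endfacet
facet normal -0.534 -0.440 -0.722
outer loop
vertex -3.713 2.817 -0.074
vertex -3.129 2.188 -0.123
vertex -4.487 2.015 0.988
endloop
endfacet
facet normal -0.534 -0.441 -0.721
outer loop
vertex -4.487 2.015 0.988
vertex -3.129 2.188 -0.123
vertex -3.902 1.386 0.94
endloop
endfacet
facet normal -0.503 -0.520 0.690
outer loop
vertex -4.487 2.015 0.988
vertex -3.902 1.386 0.94
vertex -3.797 2.029 1.501
endloop
endfacet
facet normal 0.502 0.521 -0.690
outer loop
vertex -3.129 2.188 -0.123
vertex -3.023 2.831 0.439
vertex -2.438 2.202 0.39
endloop
endfacet
facet normal 0.322 -0.853 -0.410
outer loop
vertex -3.129 2.188 -0.123
vertex -2.438 2.202 0.39
vertex -3.902 1.386 0.94
endloop
endfacet
facet normal 0.322 -0.854 -0.410
outer loop
vertex -3.902 1.386 0.94
vertex -2.438 2.202 0.39
vertex -3.212 1.4 1.453
endloop
endfacet
facet normal -0.503 -0.520 0.690
outer loop
vertex -3.902 1.386 0.94
vertex -3.212 1.4 1.453
vertex -3.797 2.029 1.501
endloop
endfacet
facet normal 0.502 0.521 -0.690
outer loop
vertex -2.438 2.202 0.39
vertex -3.023 2.831 0.439
vertex -2.333 2.845 0.952
endloop
endfacet
facet normal 0.856 -0.412 0.312
outer loop
vertex -2.438 2.202 0.39
vertex -2.333 2.845 0.952
vertex -3.212 1.4 1.453
endloop
endfacet
facet normal 0.856 -0.412 0.312
outer loop
vertex -3.212 1.4 1.453
vertex -2.333 2.845 0.952
vertex -3.107 2.043 2.014
endloop
endfacet
facet normal -0.503 -0.520 0.690
outer loop
vertex -3.212 1.4 1.453
vertex -3.107 2.043 2.014
vertex -3.797 2.029 1.501
endloop
endfacet

endsolid


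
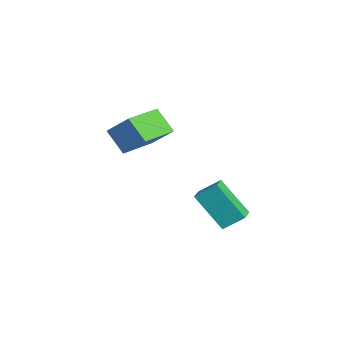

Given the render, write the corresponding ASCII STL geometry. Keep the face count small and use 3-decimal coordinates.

solid 
facet normal -0.620 0.782 -0.066
outer loop
vertex -4.251 1.093 3.03
vertex -3.354 1.895 4.116
vertex -3.422 1.657 1.929
endloop
endfacet
facet normal -0.554 -0.494 -0.670
outer loop
vertex -2.146 0.045 2.064
vertex -4.251 1.093 3.03
vertex -3.422 1.657 1.929
endloop
endfacet
facet normal -0.619 0.783 -0.066
outer loop
vertex -3.422 1.657 1.929
vertex -3.354 1.895 4.116
vertex -2.525 2.458 3.014
endloop
endfacet
facet normal 0.557 0.379 -0.740
outer loop
vertex -2.525 2.458 3.014
vertex -2.146 0.045 2.064
vertex -3.422 1.657 1.929
endloop
endfacet
facet normal -0.557 -0.379 0.739
outer loop
vertex -4.251 1.093 3.03
vertex -2.078 0.283 4.251
vertex -3.354 1.895 4.116
endloop
endfacet
facet normal -0.554 -0.495 -0.670
outer loop
vertex -2.975 -0.518 3.166
vertex -4.251 1.093 3.03
vertex -2.146 0.045 2.064
endloop
endfacet
facet normal -0.557 -0.378 0.740
outer loop
vertex -2.975 -0.518 3.166
vertex -2.078 0.283 4.251
vertex -4.251 1.093 3.03
endloop
endfacet
facet normal 0.554 0.495 0.670
outer loop
vertex -3.354 1.895 4.116
vertex -2.078 0.283 4.251
vertex -2.525 2.458 3.014
endloop
endfacet
facet normal 0.557 0.379 -0.739
outer loop
vertex -1.249 0.847 3.15
vertex -2.146 0.045 2.064
vertex -2.525 2.458 3.014
endloop
endfacet
facet normal 0.553 0.495 0.670
outer loop
vertex -2.525 2.458 3.014
vertex -2.078 0.283 4.251
vertex -1.249 0.847 3.15
endloop
endfacet
facet normal 0.619 -0.782 0.066
outer loop
vertex -1.249 0.847 3.15
vertex -2.975 -0.518 3.166
vertex -2.146 0.045 2.064
endloop
endfacet
facet normal 0.619 -0.782 0.066
outer loop
vertex -2.078 0.283 4.251
vertex -2.975 -0.518 3.166
vertex -1.249 0.847 3.15
endloop
endfacet
facet normal -0.428 -0.474 0.769
outer loop
vertex 2.208 3.161 1.878
vertex 1.179 3.645 1.603
vertex 1.961 2.236 1.171
endloop
endfacet
facet normal 0.880 -0.414 0.234
outer loop
vertex 2.881 3.255 -0.483
vertex 2.208 3.161 1.878
vertex 1.961 2.236 1.171
endloop
endfacet
facet normal -0.428 -0.474 0.769
outer loop
vertex 1.961 2.236 1.171
vertex 1.179 3.645 1.603
vertex 0.932 2.72 0.896
endloop
endfacet
facet normal -0.207 -0.777 -0.594
outer loop
vertex 0.932 2.72 0.896
vertex 2.881 3.255 -0.483
vertex 1.961 2.236 1.171
endloop
endfacet
facet normal 0.207 0.777 0.594
outer loop
vertex 2.208 3.161 1.878
vertex 2.099 4.664 -0.051
vertex 1.179 3.645 1.603
endloop
endfacet
facet normal 0.880 -0.414 0.234
outer loop
vertex 3.128 4.18 0.224
vertex 2.208 3.161 1.878
vertex 2.881 3.255 -0.483
endloop
endfacet
facet normal 0.207 0.777 0.594
outer loop
vertex 3.128 4.18 0.224
vertex 2.099 4.664 -0.051
vertex 2.208 3.161 1.878
endloop
endfacet
facet normal -0.880 0.414 -0.234
outer loop
vertex 1.179 3.645 1.603
vertex 2.099 4.664 -0.051
vertex 0.932 2.72 0.896
endloop
endfacet
facet normal -0.207 -0.777 -0.594
outer loop
vertex 1.852 3.739 -0.758
vertex 2.881 3.255 -0.483
vertex 0.932 2.72 0.896
endloop
endfacet
facet normal -0.880 0.414 -0.234
outer loop
vertex 0.932 2.72 0.896
vertex 2.099 4.664 -0.051
vertex 1.852 3.739 -0.758
endloop
endfacet
facet normal 0.428 0.474 -0.769
outer loop
vertex 1.852 3.739 -0.758
vertex 3.128 4.18 0.224
vertex 2.881 3.255 -0.483
endloop
endfacet
facet normal 0.428 0.474 -0.769
outer loop
vertex 2.099 4.664 -0.051
vertex 3.128 4.18 0.224
vertex 1.852 3.739 -0.758
endloop
endfacet

endsolid


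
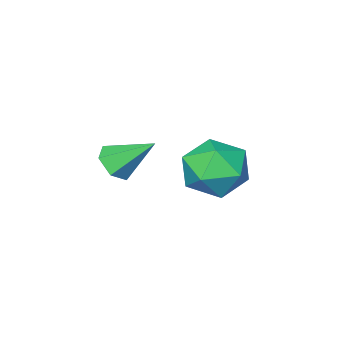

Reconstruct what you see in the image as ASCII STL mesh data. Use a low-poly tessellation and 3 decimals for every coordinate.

solid 
facet normal -0.991 0.137 0.008
outer loop
vertex 0.172 3.914 -0.781
vertex 0.045 2.975 -0.433
vertex 0.156 3.743 0.213
endloop
endfacet
facet normal -0.648 0.753 0.119
outer loop
vertex 0.172 3.914 -0.781
vertex 0.156 3.743 0.213
vertex 0.83 4.385 -0.178
endloop
endfacet
facet normal -0.220 0.871 -0.440
outer loop
vertex 0.172 3.914 -0.781
vertex 0.83 4.385 -0.178
vertex 1.135 4.014 -1.066
endloop
endfacet
facet normal -0.299 0.329 -0.896
outer loop
vertex 0.172 3.914 -0.781
vertex 1.135 4.014 -1.066
vertex 0.65 3.143 -1.224
endloop
endfacet
facet normal -0.775 -0.125 -0.619
outer loop
vertex 0.172 3.914 -0.781
vertex 0.65 3.143 -1.224
vertex 0.045 2.975 -0.433
endloop
endfacet
facet normal -0.238 0.675 0.698
outer loop
vertex 0.83 4.385 -0.178
vertex 0.156 3.743 0.213
vertex 1.11 3.737 0.544
endloop
endfacet
facet normal -0.792 -0.322 0.518
outer loop
vertex 0.156 3.743 0.213
vertex 0.045 2.975 -0.433
vertex 0.625 2.866 0.386
endloop
endfacet
facet normal -0.443 -0.746 -0.497
outer loop
vertex 0.045 2.975 -0.433
vertex 0.65 3.143 -1.224
vertex 0.93 2.495 -0.502
endloop
endfacet
facet normal 0.328 -0.011 -0.945
outer loop
vertex 0.65 3.143 -1.224
vertex 1.135 4.014 -1.066
vertex 1.604 3.137 -0.893
endloop
endfacet
facet normal 0.454 0.867 -0.206
outer loop
vertex 1.135 4.014 -1.066
vertex 0.83 4.385 -0.178
vertex 1.715 3.905 -0.247
endloop
endfacet
facet normal 0.299 -0.329 0.896
outer loop
vertex 1.588 2.966 0.101
vertex 1.11 3.737 0.544
vertex 0.625 2.866 0.386
endloop
endfacet
facet normal 0.220 -0.871 0.440
outer loop
vertex 1.588 2.966 0.101
vertex 0.625 2.866 0.386
vertex 0.93 2.495 -0.502
endloop
endfacet
facet normal 0.648 -0.753 -0.119
outer loop
vertex 1.588 2.966 0.101
vertex 0.93 2.495 -0.502
vertex 1.604 3.137 -0.893
endloop
endfacet
facet normal 0.991 -0.137 -0.008
outer loop
vertex 1.588 2.966 0.101
vertex 1.604 3.137 -0.893
vertex 1.715 3.905 -0.247
endloop
endfacet
facet normal 0.775 0.125 0.619
outer loop
vertex 1.588 2.966 0.101
vertex 1.715 3.905 -0.247
vertex 1.11 3.737 0.544
endloop
endfacet
facet normal -0.328 0.011 0.945
outer loop
vertex 0.625 2.866 0.386
vertex 1.11 3.737 0.544
vertex 0.156 3.743 0.213
endloop
endfacet
facet normal -0.454 -0.867 0.206
outer loop
vertex 0.93 2.495 -0.502
vertex 0.625 2.866 0.386
vertex 0.045 2.975 -0.433
endloop
endfacet
facet normal 0.238 -0.675 -0.698
outer loop
vertex 1.604 3.137 -0.893
vertex 0.93 2.495 -0.502
vertex 0.65 3.143 -1.224
endloop
endfacet
facet normal 0.792 0.322 -0.518
outer loop
vertex 1.715 3.905 -0.247
vertex 1.604 3.137 -0.893
vertex 1.135 4.014 -1.066
endloop
endfacet
facet normal 0.443 0.746 0.497
outer loop
vertex 1.11 3.737 0.544
vertex 1.715 3.905 -0.247
vertex 0.83 4.385 -0.178
endloop
endfacet
facet normal 0.480 -0.605 -0.635
outer loop
vertex 4.223 3.09 1.052
vertex 3.739 3.077 0.698
vertex 4.16 3.497 0.616
endloop
endfacet
facet normal 0.637 0.607 0.475
outer loop
vertex 4.223 3.09 1.052
vertex 4.16 3.497 0.616
vertex 3.101 3.883 1.542
endloop
endfacet
facet normal 0.480 -0.605 -0.635
outer loop
vertex 4.16 3.497 0.616
vertex 3.739 3.077 0.698
vertex 3.676 3.484 0.262
endloop
endfacet
facet normal 0.146 0.961 -0.234
outer loop
vertex 4.16 3.497 0.616
vertex 3.676 3.484 0.262
vertex 3.101 3.883 1.542
endloop
endfacet
facet normal 0.479 -0.606 -0.635
outer loop
vertex 3.676 3.484 0.262
vertex 3.739 3.077 0.698
vertex 3.255 3.065 0.344
endloop
endfacet
facet normal -0.665 0.574 -0.478
outer loop
vertex 3.676 3.484 0.262
vertex 3.255 3.065 0.344
vertex 3.101 3.883 1.542
endloop
endfacet
facet normal 0.479 -0.606 -0.635
outer loop
vertex 3.255 3.065 0.344
vertex 3.739 3.077 0.698
vertex 3.318 2.658 0.78
endloop
endfacet
facet normal -0.986 -0.167 -0.013
outer loop
vertex 3.255 3.065 0.344
vertex 3.318 2.658 0.78
vertex 3.101 3.883 1.542
endloop
endfacet
facet normal 0.479 -0.606 -0.635
outer loop
vertex 3.318 2.658 0.78
vertex 3.739 3.077 0.698
vertex 3.802 2.67 1.134
endloop
endfacet
facet normal -0.496 -0.520 0.695
outer loop
vertex 3.318 2.658 0.78
vertex 3.802 2.67 1.134
vertex 3.101 3.883 1.542
endloop
endfacet
facet normal 0.480 -0.605 -0.635
outer loop
vertex 3.802 2.67 1.134
vertex 3.739 3.077 0.698
vertex 4.223 3.09 1.052
endloop
endfacet
facet normal 0.316 -0.133 0.939
outer loop
vertex 3.802 2.67 1.134
vertex 4.223 3.09 1.052
vertex 3.101 3.883 1.542
endloop
endfacet

endsolid
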